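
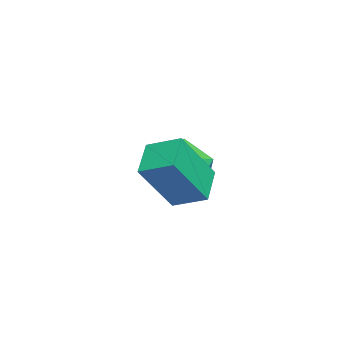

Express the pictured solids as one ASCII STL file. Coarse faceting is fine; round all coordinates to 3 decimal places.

solid 
facet normal -0.395 0.412 -0.821
outer loop
vertex 0.867 2.559 1.764
vertex 1.064 3.671 2.228
vertex 2.079 2.583 1.193
endloop
endfacet
facet normal -0.161 -0.911 -0.380
outer loop
vertex 2.896 1.729 2.892
vertex 0.867 2.559 1.764
vertex 2.079 2.583 1.193
endloop
endfacet
facet normal -0.395 0.413 -0.821
outer loop
vertex 2.079 2.583 1.193
vertex 1.064 3.671 2.228
vertex 2.276 3.694 1.657
endloop
endfacet
facet normal 0.904 0.018 -0.426
outer loop
vertex 2.276 3.694 1.657
vertex 2.896 1.729 2.892
vertex 2.079 2.583 1.193
endloop
endfacet
facet normal -0.904 -0.018 0.426
outer loop
vertex 0.867 2.559 1.764
vertex 1.881 2.817 3.927
vertex 1.064 3.671 2.228
endloop
endfacet
facet normal -0.162 -0.911 -0.380
outer loop
vertex 1.684 1.706 3.463
vertex 0.867 2.559 1.764
vertex 2.896 1.729 2.892
endloop
endfacet
facet normal -0.904 -0.018 0.426
outer loop
vertex 1.684 1.706 3.463
vertex 1.881 2.817 3.927
vertex 0.867 2.559 1.764
endloop
endfacet
facet normal 0.162 0.911 0.380
outer loop
vertex 1.064 3.671 2.228
vertex 1.881 2.817 3.927
vertex 2.276 3.694 1.657
endloop
endfacet
facet normal 0.904 0.018 -0.426
outer loop
vertex 3.093 2.841 3.356
vertex 2.896 1.729 2.892
vertex 2.276 3.694 1.657
endloop
endfacet
facet normal 0.161 0.911 0.380
outer loop
vertex 2.276 3.694 1.657
vertex 1.881 2.817 3.927
vertex 3.093 2.841 3.356
endloop
endfacet
facet normal 0.395 -0.413 0.821
outer loop
vertex 3.093 2.841 3.356
vertex 1.684 1.706 3.463
vertex 2.896 1.729 2.892
endloop
endfacet
facet normal 0.395 -0.413 0.821
outer loop
vertex 1.881 2.817 3.927
vertex 1.684 1.706 3.463
vertex 3.093 2.841 3.356
endloop
endfacet
facet normal -0.535 0.584 0.611
outer loop
vertex -0.974 3.232 1.834
vertex -1.998 2.592 1.549
vertex -1.292 2.238 2.506
endloop
endfacet
facet normal 0.138 0.524 0.840
outer loop
vertex -0.974 3.232 1.834
vertex -1.292 2.238 2.506
vertex -0.105 2.424 2.195
endloop
endfacet
facet normal 0.570 0.756 0.321
outer loop
vertex -0.974 3.232 1.834
vertex -0.105 2.424 2.195
vertex -0.078 2.892 1.046
endloop
endfacet
facet normal 0.163 0.960 -0.229
outer loop
vertex -0.974 3.232 1.834
vertex -0.078 2.892 1.046
vertex -1.248 2.996 0.647
endloop
endfacet
facet normal -0.519 0.853 -0.050
outer loop
vertex -0.974 3.232 1.834
vertex -1.248 2.996 0.647
vertex -1.998 2.592 1.549
endloop
endfacet
facet normal 0.274 -0.169 0.947
outer loop
vertex -0.105 2.424 2.195
vertex -1.292 2.238 2.506
vertex -0.592 1.284 2.133
endloop
endfacet
facet normal -0.815 -0.071 0.575
outer loop
vertex -1.292 2.238 2.506
vertex -1.998 2.592 1.549
vertex -1.762 1.388 1.734
endloop
endfacet
facet normal -0.790 0.364 -0.494
outer loop
vertex -1.998 2.592 1.549
vertex -1.248 2.996 0.647
vertex -1.735 1.856 0.585
endloop
endfacet
facet normal 0.315 0.537 -0.783
outer loop
vertex -1.248 2.996 0.647
vertex -0.078 2.892 1.046
vertex -0.548 2.042 0.274
endloop
endfacet
facet normal 0.972 0.207 0.107
outer loop
vertex -0.078 2.892 1.046
vertex -0.105 2.424 2.195
vertex 0.158 1.688 1.231
endloop
endfacet
facet normal -0.163 -0.960 0.229
outer loop
vertex -0.866 1.048 0.946
vertex -0.592 1.284 2.133
vertex -1.762 1.388 1.734
endloop
endfacet
facet normal -0.570 -0.756 -0.321
outer loop
vertex -0.866 1.048 0.946
vertex -1.762 1.388 1.734
vertex -1.735 1.856 0.585
endloop
endfacet
facet normal -0.138 -0.524 -0.840
outer loop
vertex -0.866 1.048 0.946
vertex -1.735 1.856 0.585
vertex -0.548 2.042 0.274
endloop
endfacet
facet normal 0.535 -0.584 -0.611
outer loop
vertex -0.866 1.048 0.946
vertex -0.548 2.042 0.274
vertex 0.158 1.688 1.231
endloop
endfacet
facet normal 0.519 -0.853 0.050
outer loop
vertex -0.866 1.048 0.946
vertex 0.158 1.688 1.231
vertex -0.592 1.284 2.133
endloop
endfacet
facet normal -0.315 -0.537 0.783
outer loop
vertex -1.762 1.388 1.734
vertex -0.592 1.284 2.133
vertex -1.292 2.238 2.506
endloop
endfacet
facet normal -0.972 -0.207 -0.107
outer loop
vertex -1.735 1.856 0.585
vertex -1.762 1.388 1.734
vertex -1.998 2.592 1.549
endloop
endfacet
facet normal -0.274 0.169 -0.947
outer loop
vertex -0.548 2.042 0.274
vertex -1.735 1.856 0.585
vertex -1.248 2.996 0.647
endloop
endfacet
facet normal 0.815 0.071 -0.575
outer loop
vertex 0.158 1.688 1.231
vertex -0.548 2.042 0.274
vertex -0.078 2.892 1.046
endloop
endfacet
facet normal 0.790 -0.364 0.494
outer loop
vertex -0.592 1.284 2.133
vertex 0.158 1.688 1.231
vertex -0.105 2.424 2.195
endloop
endfacet

endsolid


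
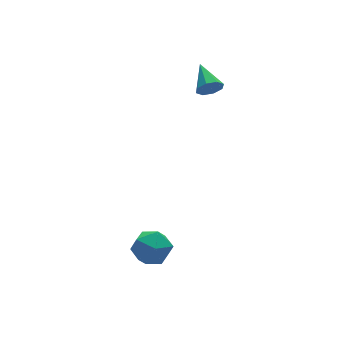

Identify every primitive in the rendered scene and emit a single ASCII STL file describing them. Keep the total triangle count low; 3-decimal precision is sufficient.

solid 
facet normal -0.976 0.143 0.165
outer loop
vertex -2.583 -1.618 -3.761
vertex -2.714 -2.73 -3.574
vertex -2.466 -2.035 -2.711
endloop
endfacet
facet normal -0.600 0.719 0.352
outer loop
vertex -2.583 -1.618 -3.761
vertex -2.466 -2.035 -2.711
vertex -1.744 -1.246 -3.092
endloop
endfacet
facet normal -0.241 0.945 -0.223
outer loop
vertex -2.583 -1.618 -3.761
vertex -1.744 -1.246 -3.092
vertex -1.544 -1.454 -4.19
endloop
endfacet
facet normal -0.396 0.508 -0.765
outer loop
vertex -2.583 -1.618 -3.761
vertex -1.544 -1.454 -4.19
vertex -2.144 -2.371 -4.488
endloop
endfacet
facet normal -0.851 0.012 -0.526
outer loop
vertex -2.583 -1.618 -3.761
vertex -2.144 -2.371 -4.488
vertex -2.714 -2.73 -3.574
endloop
endfacet
facet normal -0.123 0.520 0.845
outer loop
vertex -1.744 -1.246 -3.092
vertex -2.466 -2.035 -2.711
vertex -1.356 -2.129 -2.492
endloop
endfacet
facet normal -0.732 -0.412 0.542
outer loop
vertex -2.466 -2.035 -2.711
vertex -2.714 -2.73 -3.574
vertex -1.956 -3.046 -2.79
endloop
endfacet
facet normal -0.530 -0.624 -0.575
outer loop
vertex -2.714 -2.73 -3.574
vertex -2.144 -2.371 -4.488
vertex -1.756 -3.254 -3.888
endloop
endfacet
facet normal 0.205 0.179 -0.962
outer loop
vertex -2.144 -2.371 -4.488
vertex -1.544 -1.454 -4.19
vertex -1.034 -2.465 -4.269
endloop
endfacet
facet normal 0.457 0.886 -0.085
outer loop
vertex -1.544 -1.454 -4.19
vertex -1.744 -1.246 -3.092
vertex -0.786 -1.77 -3.406
endloop
endfacet
facet normal 0.396 -0.508 0.765
outer loop
vertex -0.917 -2.882 -3.219
vertex -1.356 -2.129 -2.492
vertex -1.956 -3.046 -2.79
endloop
endfacet
facet normal 0.241 -0.945 0.223
outer loop
vertex -0.917 -2.882 -3.219
vertex -1.956 -3.046 -2.79
vertex -1.756 -3.254 -3.888
endloop
endfacet
facet normal 0.600 -0.719 -0.352
outer loop
vertex -0.917 -2.882 -3.219
vertex -1.756 -3.254 -3.888
vertex -1.034 -2.465 -4.269
endloop
endfacet
facet normal 0.976 -0.143 -0.165
outer loop
vertex -0.917 -2.882 -3.219
vertex -1.034 -2.465 -4.269
vertex -0.786 -1.77 -3.406
endloop
endfacet
facet normal 0.851 -0.012 0.526
outer loop
vertex -0.917 -2.882 -3.219
vertex -0.786 -1.77 -3.406
vertex -1.356 -2.129 -2.492
endloop
endfacet
facet normal -0.205 -0.179 0.962
outer loop
vertex -1.956 -3.046 -2.79
vertex -1.356 -2.129 -2.492
vertex -2.466 -2.035 -2.711
endloop
endfacet
facet normal -0.457 -0.886 0.085
outer loop
vertex -1.756 -3.254 -3.888
vertex -1.956 -3.046 -2.79
vertex -2.714 -2.73 -3.574
endloop
endfacet
facet normal 0.123 -0.520 -0.845
outer loop
vertex -1.034 -2.465 -4.269
vertex -1.756 -3.254 -3.888
vertex -2.144 -2.371 -4.488
endloop
endfacet
facet normal 0.732 0.412 -0.542
outer loop
vertex -0.786 -1.77 -3.406
vertex -1.034 -2.465 -4.269
vertex -1.544 -1.454 -4.19
endloop
endfacet
facet normal 0.530 0.624 0.575
outer loop
vertex -1.356 -2.129 -2.492
vertex -0.786 -1.77 -3.406
vertex -1.744 -1.246 -3.092
endloop
endfacet
facet normal -0.173 -0.912 -0.372
outer loop
vertex 4.153 2.415 2.401
vertex 3.829 2.217 3.036
vertex 3.596 2.52 2.402
endloop
endfacet
facet normal 0.126 0.674 -0.728
outer loop
vertex 4.153 2.415 2.401
vertex 3.596 2.52 2.402
vertex 4.131 3.803 3.684
endloop
endfacet
facet normal -0.174 -0.912 -0.372
outer loop
vertex 3.596 2.52 2.402
vertex 3.829 2.217 3.036
vertex 3.176 2.448 2.775
endloop
endfacet
facet normal -0.539 0.697 -0.473
outer loop
vertex 3.596 2.52 2.402
vertex 3.176 2.448 2.775
vertex 4.131 3.803 3.684
endloop
endfacet
facet normal -0.174 -0.912 -0.372
outer loop
vertex 3.176 2.448 2.775
vertex 3.829 2.217 3.036
vertex 3.138 2.241 3.3
endloop
endfacet
facet normal -0.851 0.507 0.138
outer loop
vertex 3.176 2.448 2.775
vertex 3.138 2.241 3.3
vertex 4.131 3.803 3.684
endloop
endfacet
facet normal -0.174 -0.911 -0.373
outer loop
vertex 3.138 2.241 3.3
vertex 3.829 2.217 3.036
vertex 3.505 2.019 3.671
endloop
endfacet
facet normal -0.627 0.215 0.749
outer loop
vertex 3.138 2.241 3.3
vertex 3.505 2.019 3.671
vertex 4.131 3.803 3.684
endloop
endfacet
facet normal -0.173 -0.912 -0.373
outer loop
vertex 3.505 2.019 3.671
vertex 3.829 2.217 3.036
vertex 4.061 1.914 3.67
endloop
endfacet
facet normal 0.000 -0.007 1.000
outer loop
vertex 3.505 2.019 3.671
vertex 4.061 1.914 3.67
vertex 4.131 3.803 3.684
endloop
endfacet
facet normal -0.174 -0.912 -0.372
outer loop
vertex 4.061 1.914 3.67
vertex 3.829 2.217 3.036
vertex 4.481 1.986 3.297
endloop
endfacet
facet normal 0.667 -0.030 0.745
outer loop
vertex 4.061 1.914 3.67
vertex 4.481 1.986 3.297
vertex 4.131 3.803 3.684
endloop
endfacet
facet normal -0.174 -0.912 -0.371
outer loop
vertex 4.481 1.986 3.297
vertex 3.829 2.217 3.036
vertex 4.519 2.193 2.771
endloop
endfacet
facet normal 0.978 0.160 0.134
outer loop
vertex 4.481 1.986 3.297
vertex 4.519 2.193 2.771
vertex 4.131 3.803 3.684
endloop
endfacet
facet normal -0.175 -0.911 -0.373
outer loop
vertex 4.519 2.193 2.771
vertex 3.829 2.217 3.036
vertex 4.153 2.415 2.401
endloop
endfacet
facet normal 0.755 0.452 -0.476
outer loop
vertex 4.519 2.193 2.771
vertex 4.153 2.415 2.401
vertex 4.131 3.803 3.684
endloop
endfacet

endsolid


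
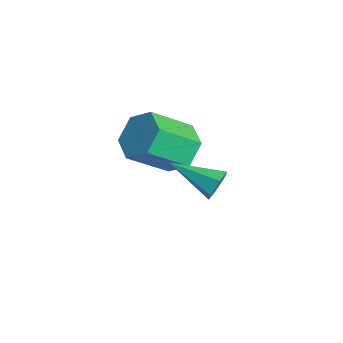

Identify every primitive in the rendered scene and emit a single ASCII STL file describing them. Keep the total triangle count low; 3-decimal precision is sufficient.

solid 
facet normal 0.640 0.694 -0.328
outer loop
vertex 0.525 0.299 -1.526
vertex 0.233 0.355 -1.977
vertex 0.124 0.66 -1.545
endloop
endfacet
facet normal 0.004 0.056 0.998
outer loop
vertex 0.525 0.299 -1.526
vertex 0.124 0.66 -1.545
vertex -0.773 -0.735 -1.463
endloop
endfacet
facet normal 0.640 0.694 -0.328
outer loop
vertex 0.124 0.66 -1.545
vertex 0.233 0.355 -1.977
vertex -0.168 0.716 -1.996
endloop
endfacet
facet normal -0.706 0.484 0.517
outer loop
vertex 0.124 0.66 -1.545
vertex -0.168 0.716 -1.996
vertex -0.773 -0.735 -1.463
endloop
endfacet
facet normal 0.641 0.695 -0.327
outer loop
vertex -0.168 0.716 -1.996
vertex 0.233 0.355 -1.977
vertex -0.059 0.412 -2.428
endloop
endfacet
facet normal -0.893 0.230 -0.387
outer loop
vertex -0.168 0.716 -1.996
vertex -0.059 0.412 -2.428
vertex -0.773 -0.735 -1.463
endloop
endfacet
facet normal 0.642 0.694 -0.328
outer loop
vertex -0.059 0.412 -2.428
vertex 0.233 0.355 -1.977
vertex 0.342 0.05 -2.409
endloop
endfacet
facet normal -0.370 -0.452 -0.811
outer loop
vertex -0.059 0.412 -2.428
vertex 0.342 0.05 -2.409
vertex -0.773 -0.735 -1.463
endloop
endfacet
facet normal 0.640 0.694 -0.329
outer loop
vertex 0.342 0.05 -2.409
vertex 0.233 0.355 -1.977
vertex 0.634 -0.006 -1.959
endloop
endfacet
facet normal 0.340 -0.881 -0.330
outer loop
vertex 0.342 0.05 -2.409
vertex 0.634 -0.006 -1.959
vertex -0.773 -0.735 -1.463
endloop
endfacet
facet normal 0.640 0.695 -0.328
outer loop
vertex 0.634 -0.006 -1.959
vertex 0.233 0.355 -1.977
vertex 0.525 0.299 -1.526
endloop
endfacet
facet normal 0.527 -0.627 0.574
outer loop
vertex 0.634 -0.006 -1.959
vertex 0.525 0.299 -1.526
vertex -0.773 -0.735 -1.463
endloop
endfacet
facet normal -0.060 0.786 -0.615
outer loop
vertex -2.746 0.943 -2.576
vertex -3.29 0.484 -3.11
vertex -3.626 0.976 -2.448
endloop
endfacet
facet normal 0.136 0.617 0.775
outer loop
vertex -2.746 0.943 -2.576
vertex -3.626 0.976 -2.448
vertex -2.645 -0.385 -1.537
endloop
endfacet
facet normal 0.136 0.617 0.775
outer loop
vertex -2.645 -0.385 -1.537
vertex -3.626 0.976 -2.448
vertex -3.525 -0.352 -1.409
endloop
endfacet
facet normal 0.060 -0.786 0.615
outer loop
vertex -2.645 -0.385 -1.537
vertex -3.525 -0.352 -1.409
vertex -3.19 -0.844 -2.07
endloop
endfacet
facet normal -0.059 0.787 -0.615
outer loop
vertex -3.626 0.976 -2.448
vertex -3.29 0.484 -3.11
vertex -4.17 0.518 -2.982
endloop
endfacet
facet normal -0.789 0.340 0.512
outer loop
vertex -3.626 0.976 -2.448
vertex -4.17 0.518 -2.982
vertex -3.525 -0.352 -1.409
endloop
endfacet
facet normal -0.788 0.341 0.512
outer loop
vertex -3.525 -0.352 -1.409
vertex -4.17 0.518 -2.982
vertex -4.07 -0.811 -1.942
endloop
endfacet
facet normal 0.060 -0.786 0.615
outer loop
vertex -3.525 -0.352 -1.409
vertex -4.07 -0.811 -1.942
vertex -3.19 -0.844 -2.07
endloop
endfacet
facet normal -0.059 0.786 -0.616
outer loop
vertex -4.17 0.518 -2.982
vertex -3.29 0.484 -3.11
vertex -3.835 0.025 -3.643
endloop
endfacet
facet normal -0.925 -0.275 -0.263
outer loop
vertex -4.17 0.518 -2.982
vertex -3.835 0.025 -3.643
vertex -4.07 -0.811 -1.942
endloop
endfacet
facet normal -0.924 -0.276 -0.264
outer loop
vertex -4.07 -0.811 -1.942
vertex -3.835 0.025 -3.643
vertex -3.734 -1.303 -2.604
endloop
endfacet
facet normal 0.060 -0.786 0.615
outer loop
vertex -4.07 -0.811 -1.942
vertex -3.734 -1.303 -2.604
vertex -3.19 -0.844 -2.07
endloop
endfacet
facet normal -0.060 0.786 -0.615
outer loop
vertex -3.835 0.025 -3.643
vertex -3.29 0.484 -3.11
vertex -2.955 -0.008 -3.771
endloop
endfacet
facet normal -0.136 -0.617 -0.775
outer loop
vertex -3.835 0.025 -3.643
vertex -2.955 -0.008 -3.771
vertex -3.734 -1.303 -2.604
endloop
endfacet
facet normal -0.136 -0.617 -0.775
outer loop
vertex -3.734 -1.303 -2.604
vertex -2.955 -0.008 -3.771
vertex -2.854 -1.336 -2.732
endloop
endfacet
facet normal 0.060 -0.786 0.615
outer loop
vertex -3.734 -1.303 -2.604
vertex -2.854 -1.336 -2.732
vertex -3.19 -0.844 -2.07
endloop
endfacet
facet normal -0.060 0.786 -0.615
outer loop
vertex -2.955 -0.008 -3.771
vertex -3.29 0.484 -3.11
vertex -2.41 0.451 -3.238
endloop
endfacet
facet normal 0.788 -0.341 -0.512
outer loop
vertex -2.955 -0.008 -3.771
vertex -2.41 0.451 -3.238
vertex -2.854 -1.336 -2.732
endloop
endfacet
facet normal 0.789 -0.341 -0.511
outer loop
vertex -2.854 -1.336 -2.732
vertex -2.41 0.451 -3.238
vertex -2.31 -0.878 -2.198
endloop
endfacet
facet normal 0.059 -0.787 0.615
outer loop
vertex -2.854 -1.336 -2.732
vertex -2.31 -0.878 -2.198
vertex -3.19 -0.844 -2.07
endloop
endfacet
facet normal -0.060 0.786 -0.615
outer loop
vertex -2.41 0.451 -3.238
vertex -3.29 0.484 -3.11
vertex -2.746 0.943 -2.576
endloop
endfacet
facet normal 0.924 0.276 0.264
outer loop
vertex -2.41 0.451 -3.238
vertex -2.746 0.943 -2.576
vertex -2.31 -0.878 -2.198
endloop
endfacet
facet normal 0.925 0.276 0.263
outer loop
vertex -2.31 -0.878 -2.198
vertex -2.746 0.943 -2.576
vertex -2.645 -0.385 -1.537
endloop
endfacet
facet normal 0.059 -0.786 0.616
outer loop
vertex -2.31 -0.878 -2.198
vertex -2.645 -0.385 -1.537
vertex -3.19 -0.844 -2.07
endloop
endfacet

endsolid


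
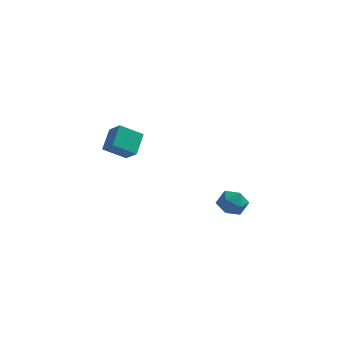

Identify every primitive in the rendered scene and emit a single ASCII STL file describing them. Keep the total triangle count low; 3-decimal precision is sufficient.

solid 
facet normal -0.745 -0.401 0.533
outer loop
vertex -2.095 2.494 2.767
vertex -2.682 2.901 2.253
vertex -2.11 1.569 2.05
endloop
endfacet
facet normal 0.667 -0.463 0.584
outer loop
vertex -1.238 2.039 1.427
vertex -2.095 2.494 2.767
vertex -2.11 1.569 2.05
endloop
endfacet
facet normal -0.745 -0.401 0.533
outer loop
vertex -2.11 1.569 2.05
vertex -2.682 2.901 2.253
vertex -2.697 1.977 1.536
endloop
endfacet
facet normal -0.012 -0.790 -0.613
outer loop
vertex -2.697 1.977 1.536
vertex -1.238 2.039 1.427
vertex -2.11 1.569 2.05
endloop
endfacet
facet normal 0.012 0.790 0.613
outer loop
vertex -2.095 2.494 2.767
vertex -1.81 3.371 1.63
vertex -2.682 2.901 2.253
endloop
endfacet
facet normal 0.666 -0.464 0.584
outer loop
vertex -1.223 2.963 2.144
vertex -2.095 2.494 2.767
vertex -1.238 2.039 1.427
endloop
endfacet
facet normal 0.013 0.790 0.613
outer loop
vertex -1.223 2.963 2.144
vertex -1.81 3.371 1.63
vertex -2.095 2.494 2.767
endloop
endfacet
facet normal -0.667 0.464 -0.584
outer loop
vertex -2.682 2.901 2.253
vertex -1.81 3.371 1.63
vertex -2.697 1.977 1.536
endloop
endfacet
facet normal -0.012 -0.791 -0.612
outer loop
vertex -1.825 2.446 0.913
vertex -1.238 2.039 1.427
vertex -2.697 1.977 1.536
endloop
endfacet
facet normal -0.666 0.463 -0.584
outer loop
vertex -2.697 1.977 1.536
vertex -1.81 3.371 1.63
vertex -1.825 2.446 0.913
endloop
endfacet
facet normal 0.745 0.401 -0.533
outer loop
vertex -1.825 2.446 0.913
vertex -1.223 2.963 2.144
vertex -1.238 2.039 1.427
endloop
endfacet
facet normal 0.745 0.401 -0.533
outer loop
vertex -1.81 3.371 1.63
vertex -1.223 2.963 2.144
vertex -1.825 2.446 0.913
endloop
endfacet
facet normal -0.920 0.258 0.297
outer loop
vertex 2.965 0.082 0.445
vertex 2.804 -0.588 0.528
vertex 3.075 -0.229 1.056
endloop
endfacet
facet normal -0.445 0.763 0.469
outer loop
vertex 2.965 0.082 0.445
vertex 3.075 -0.229 1.056
vertex 3.55 0.207 0.797
endloop
endfacet
facet normal -0.130 0.983 -0.133
outer loop
vertex 2.965 0.082 0.445
vertex 3.55 0.207 0.797
vertex 3.571 0.117 0.11
endloop
endfacet
facet normal -0.409 0.614 -0.675
outer loop
vertex 2.965 0.082 0.445
vertex 3.571 0.117 0.11
vertex 3.11 -0.374 -0.057
endloop
endfacet
facet normal -0.897 0.165 -0.409
outer loop
vertex 2.965 0.082 0.445
vertex 3.11 -0.374 -0.057
vertex 2.804 -0.588 0.528
endloop
endfacet
facet normal 0.055 0.465 0.883
outer loop
vertex 3.55 0.207 0.797
vertex 3.075 -0.229 1.056
vertex 3.75 -0.386 1.097
endloop
endfacet
facet normal -0.713 -0.353 0.606
outer loop
vertex 3.075 -0.229 1.056
vertex 2.804 -0.588 0.528
vertex 3.289 -0.877 0.93
endloop
endfacet
facet normal -0.678 -0.501 -0.538
outer loop
vertex 2.804 -0.588 0.528
vertex 3.11 -0.374 -0.057
vertex 3.31 -0.967 0.243
endloop
endfacet
facet normal 0.111 0.225 -0.968
outer loop
vertex 3.11 -0.374 -0.057
vertex 3.571 0.117 0.11
vertex 3.785 -0.531 -0.016
endloop
endfacet
facet normal 0.564 0.821 -0.090
outer loop
vertex 3.571 0.117 0.11
vertex 3.55 0.207 0.797
vertex 4.056 -0.172 0.512
endloop
endfacet
facet normal 0.409 -0.614 0.675
outer loop
vertex 3.895 -0.842 0.595
vertex 3.75 -0.386 1.097
vertex 3.289 -0.877 0.93
endloop
endfacet
facet normal 0.130 -0.983 0.133
outer loop
vertex 3.895 -0.842 0.595
vertex 3.289 -0.877 0.93
vertex 3.31 -0.967 0.243
endloop
endfacet
facet normal 0.445 -0.763 -0.469
outer loop
vertex 3.895 -0.842 0.595
vertex 3.31 -0.967 0.243
vertex 3.785 -0.531 -0.016
endloop
endfacet
facet normal 0.920 -0.258 -0.297
outer loop
vertex 3.895 -0.842 0.595
vertex 3.785 -0.531 -0.016
vertex 4.056 -0.172 0.512
endloop
endfacet
facet normal 0.897 -0.165 0.409
outer loop
vertex 3.895 -0.842 0.595
vertex 4.056 -0.172 0.512
vertex 3.75 -0.386 1.097
endloop
endfacet
facet normal -0.111 -0.225 0.968
outer loop
vertex 3.289 -0.877 0.93
vertex 3.75 -0.386 1.097
vertex 3.075 -0.229 1.056
endloop
endfacet
facet normal -0.564 -0.821 0.090
outer loop
vertex 3.31 -0.967 0.243
vertex 3.289 -0.877 0.93
vertex 2.804 -0.588 0.528
endloop
endfacet
facet normal -0.055 -0.465 -0.883
outer loop
vertex 3.785 -0.531 -0.016
vertex 3.31 -0.967 0.243
vertex 3.11 -0.374 -0.057
endloop
endfacet
facet normal 0.713 0.353 -0.606
outer loop
vertex 4.056 -0.172 0.512
vertex 3.785 -0.531 -0.016
vertex 3.571 0.117 0.11
endloop
endfacet
facet normal 0.678 0.501 0.538
outer loop
vertex 3.75 -0.386 1.097
vertex 4.056 -0.172 0.512
vertex 3.55 0.207 0.797
endloop
endfacet

endsolid


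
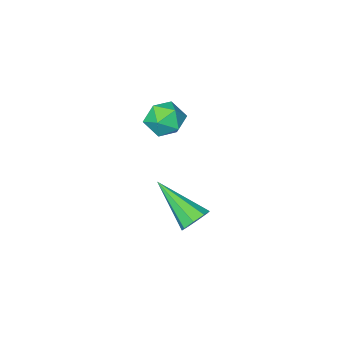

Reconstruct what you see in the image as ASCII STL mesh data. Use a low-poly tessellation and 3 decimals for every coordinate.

solid 
facet normal -0.496 0.799 0.339
outer loop
vertex -1.184 1.906 2.455
vertex -1.807 1.472 2.567
vertex -1.291 1.554 3.129
endloop
endfacet
facet normal 0.203 0.854 0.478
outer loop
vertex -1.184 1.906 2.455
vertex -1.291 1.554 3.129
vertex -0.593 1.567 2.809
endloop
endfacet
facet normal 0.555 0.820 -0.141
outer loop
vertex -1.184 1.906 2.455
vertex -0.593 1.567 2.809
vertex -0.678 1.494 2.05
endloop
endfacet
facet normal 0.074 0.744 -0.664
outer loop
vertex -1.184 1.906 2.455
vertex -0.678 1.494 2.05
vertex -1.429 1.435 1.9
endloop
endfacet
facet normal -0.575 0.731 -0.367
outer loop
vertex -1.184 1.906 2.455
vertex -1.429 1.435 1.9
vertex -1.807 1.472 2.567
endloop
endfacet
facet normal 0.394 0.291 0.872
outer loop
vertex -0.593 1.567 2.809
vertex -1.291 1.554 3.129
vertex -0.851 0.925 3.14
endloop
endfacet
facet normal -0.736 0.202 0.646
outer loop
vertex -1.291 1.554 3.129
vertex -1.807 1.472 2.567
vertex -1.602 0.866 2.99
endloop
endfacet
facet normal -0.864 0.092 -0.495
outer loop
vertex -1.807 1.472 2.567
vertex -1.429 1.435 1.9
vertex -1.687 0.793 2.231
endloop
endfacet
facet normal 0.186 0.113 -0.976
outer loop
vertex -1.429 1.435 1.9
vertex -0.678 1.494 2.05
vertex -0.989 0.806 1.911
endloop
endfacet
facet normal 0.963 0.235 -0.130
outer loop
vertex -0.678 1.494 2.05
vertex -0.593 1.567 2.809
vertex -0.473 0.888 2.473
endloop
endfacet
facet normal -0.074 -0.744 0.664
outer loop
vertex -1.096 0.454 2.585
vertex -0.851 0.925 3.14
vertex -1.602 0.866 2.99
endloop
endfacet
facet normal -0.555 -0.820 0.141
outer loop
vertex -1.096 0.454 2.585
vertex -1.602 0.866 2.99
vertex -1.687 0.793 2.231
endloop
endfacet
facet normal -0.203 -0.854 -0.478
outer loop
vertex -1.096 0.454 2.585
vertex -1.687 0.793 2.231
vertex -0.989 0.806 1.911
endloop
endfacet
facet normal 0.496 -0.799 -0.339
outer loop
vertex -1.096 0.454 2.585
vertex -0.989 0.806 1.911
vertex -0.473 0.888 2.473
endloop
endfacet
facet normal 0.575 -0.731 0.367
outer loop
vertex -1.096 0.454 2.585
vertex -0.473 0.888 2.473
vertex -0.851 0.925 3.14
endloop
endfacet
facet normal -0.186 -0.113 0.976
outer loop
vertex -1.602 0.866 2.99
vertex -0.851 0.925 3.14
vertex -1.291 1.554 3.129
endloop
endfacet
facet normal -0.963 -0.235 0.130
outer loop
vertex -1.687 0.793 2.231
vertex -1.602 0.866 2.99
vertex -1.807 1.472 2.567
endloop
endfacet
facet normal -0.394 -0.291 -0.872
outer loop
vertex -0.989 0.806 1.911
vertex -1.687 0.793 2.231
vertex -1.429 1.435 1.9
endloop
endfacet
facet normal 0.736 -0.202 -0.646
outer loop
vertex -0.473 0.888 2.473
vertex -0.989 0.806 1.911
vertex -0.678 1.494 2.05
endloop
endfacet
facet normal 0.864 -0.092 0.495
outer loop
vertex -0.851 0.925 3.14
vertex -0.473 0.888 2.473
vertex -0.593 1.567 2.809
endloop
endfacet
facet normal -0.223 0.802 -0.555
outer loop
vertex -0.913 2.503 -2.189
vertex -1.394 2.606 -1.847
vertex -0.819 2.776 -1.832
endloop
endfacet
facet normal 0.978 -0.155 -0.139
outer loop
vertex -0.913 2.503 -2.189
vertex -0.819 2.776 -1.832
vertex -0.946 0.994 -0.733
endloop
endfacet
facet normal -0.223 0.802 -0.554
outer loop
vertex -0.819 2.776 -1.832
vertex -1.394 2.606 -1.847
vertex -1.063 2.949 -1.483
endloop
endfacet
facet normal 0.847 0.234 0.477
outer loop
vertex -0.819 2.776 -1.832
vertex -1.063 2.949 -1.483
vertex -0.946 0.994 -0.733
endloop
endfacet
facet normal -0.224 0.803 -0.553
outer loop
vertex -1.063 2.949 -1.483
vertex -1.394 2.606 -1.847
vertex -1.5 2.921 -1.347
endloop
endfacet
facet normal 0.256 0.360 0.897
outer loop
vertex -1.063 2.949 -1.483
vertex -1.5 2.921 -1.347
vertex -0.946 0.994 -0.733
endloop
endfacet
facet normal -0.222 0.803 -0.553
outer loop
vertex -1.5 2.921 -1.347
vertex -1.394 2.606 -1.847
vertex -1.876 2.709 -1.504
endloop
endfacet
facet normal -0.452 0.150 0.879
outer loop
vertex -1.5 2.921 -1.347
vertex -1.876 2.709 -1.504
vertex -0.946 0.994 -0.733
endloop
endfacet
facet normal -0.223 0.802 -0.554
outer loop
vertex -1.876 2.709 -1.504
vertex -1.394 2.606 -1.847
vertex -1.97 2.436 -1.861
endloop
endfacet
facet normal -0.859 -0.271 0.434
outer loop
vertex -1.876 2.709 -1.504
vertex -1.97 2.436 -1.861
vertex -0.946 0.994 -0.733
endloop
endfacet
facet normal -0.223 0.802 -0.554
outer loop
vertex -1.97 2.436 -1.861
vertex -1.394 2.606 -1.847
vertex -1.726 2.263 -2.21
endloop
endfacet
facet normal -0.729 -0.660 -0.182
outer loop
vertex -1.97 2.436 -1.861
vertex -1.726 2.263 -2.21
vertex -0.946 0.994 -0.733
endloop
endfacet
facet normal -0.223 0.802 -0.554
outer loop
vertex -1.726 2.263 -2.21
vertex -1.394 2.606 -1.847
vertex -1.288 2.291 -2.346
endloop
endfacet
facet normal -0.137 -0.786 -0.603
outer loop
vertex -1.726 2.263 -2.21
vertex -1.288 2.291 -2.346
vertex -0.946 0.994 -0.733
endloop
endfacet
facet normal -0.222 0.803 -0.554
outer loop
vertex -1.288 2.291 -2.346
vertex -1.394 2.606 -1.847
vertex -0.913 2.503 -2.189
endloop
endfacet
facet normal 0.571 -0.577 -0.585
outer loop
vertex -1.288 2.291 -2.346
vertex -0.913 2.503 -2.189
vertex -0.946 0.994 -0.733
endloop
endfacet

endsolid


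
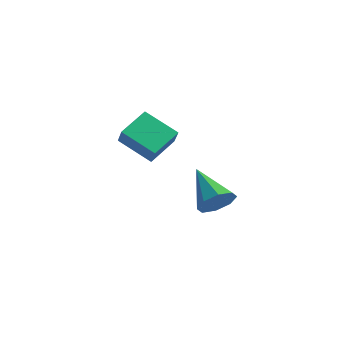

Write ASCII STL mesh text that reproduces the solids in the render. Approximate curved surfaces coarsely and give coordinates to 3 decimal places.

solid 
facet normal 0.707 -0.557 -0.435
outer loop
vertex 3.79 -1.417 3.562
vertex 3.231 -1.62 2.913
vertex 3.819 -0.98 3.05
endloop
endfacet
facet normal 0.389 0.690 0.611
outer loop
vertex 3.79 -1.417 3.562
vertex 3.819 -0.98 3.05
vertex 1.809 -0.5 3.787
endloop
endfacet
facet normal 0.708 -0.557 -0.435
outer loop
vertex 3.819 -0.98 3.05
vertex 3.231 -1.62 2.913
vertex 3.504 -0.918 2.458
endloop
endfacet
facet normal 0.226 0.974 -0.018
outer loop
vertex 3.819 -0.98 3.05
vertex 3.504 -0.918 2.458
vertex 1.809 -0.5 3.787
endloop
endfacet
facet normal 0.708 -0.557 -0.435
outer loop
vertex 3.504 -0.918 2.458
vertex 3.231 -1.62 2.913
vertex 3.029 -1.268 2.133
endloop
endfacet
facet normal -0.225 0.809 -0.542
outer loop
vertex 3.504 -0.918 2.458
vertex 3.029 -1.268 2.133
vertex 1.809 -0.5 3.787
endloop
endfacet
facet normal 0.707 -0.558 -0.435
outer loop
vertex 3.029 -1.268 2.133
vertex 3.231 -1.62 2.913
vertex 2.672 -1.823 2.264
endloop
endfacet
facet normal -0.698 0.295 -0.652
outer loop
vertex 3.029 -1.268 2.133
vertex 2.672 -1.823 2.264
vertex 1.809 -0.5 3.787
endloop
endfacet
facet normal 0.707 -0.557 -0.435
outer loop
vertex 2.672 -1.823 2.264
vertex 3.231 -1.62 2.913
vertex 2.643 -2.26 2.776
endloop
endfacet
facet normal -0.919 -0.272 -0.284
outer loop
vertex 2.672 -1.823 2.264
vertex 2.643 -2.26 2.776
vertex 1.809 -0.5 3.787
endloop
endfacet
facet normal 0.708 -0.557 -0.435
outer loop
vertex 2.643 -2.26 2.776
vertex 3.231 -1.62 2.913
vertex 2.958 -2.322 3.368
endloop
endfacet
facet normal -0.756 -0.556 0.344
outer loop
vertex 2.643 -2.26 2.776
vertex 2.958 -2.322 3.368
vertex 1.809 -0.5 3.787
endloop
endfacet
facet normal 0.708 -0.557 -0.435
outer loop
vertex 2.958 -2.322 3.368
vertex 3.231 -1.62 2.913
vertex 3.433 -1.973 3.694
endloop
endfacet
facet normal -0.307 -0.393 0.867
outer loop
vertex 2.958 -2.322 3.368
vertex 3.433 -1.973 3.694
vertex 1.809 -0.5 3.787
endloop
endfacet
facet normal 0.707 -0.557 -0.435
outer loop
vertex 3.433 -1.973 3.694
vertex 3.231 -1.62 2.913
vertex 3.79 -1.417 3.562
endloop
endfacet
facet normal 0.168 0.124 0.978
outer loop
vertex 3.433 -1.973 3.694
vertex 3.79 -1.417 3.562
vertex 1.809 -0.5 3.787
endloop
endfacet
facet normal -0.356 0.382 -0.853
outer loop
vertex -3.162 2.291 2.358
vertex -2.77 3.79 2.866
vertex -1.491 2.118 1.582
endloop
endfacet
facet normal -0.240 -0.920 -0.311
outer loop
vertex -1.11 1.71 2.494
vertex -3.162 2.291 2.358
vertex -1.491 2.118 1.582
endloop
endfacet
facet normal -0.357 0.382 -0.853
outer loop
vertex -1.491 2.118 1.582
vertex -2.77 3.79 2.866
vertex -1.1 3.617 2.089
endloop
endfacet
facet normal 0.903 -0.094 -0.419
outer loop
vertex -1.1 3.617 2.089
vertex -1.11 1.71 2.494
vertex -1.491 2.118 1.582
endloop
endfacet
facet normal -0.903 0.094 0.419
outer loop
vertex -3.162 2.291 2.358
vertex -2.389 3.382 3.778
vertex -2.77 3.79 2.866
endloop
endfacet
facet normal -0.240 -0.920 -0.311
outer loop
vertex -2.78 1.883 3.271
vertex -3.162 2.291 2.358
vertex -1.11 1.71 2.494
endloop
endfacet
facet normal -0.903 0.094 0.420
outer loop
vertex -2.78 1.883 3.271
vertex -2.389 3.382 3.778
vertex -3.162 2.291 2.358
endloop
endfacet
facet normal 0.240 0.920 0.311
outer loop
vertex -2.77 3.79 2.866
vertex -2.389 3.382 3.778
vertex -1.1 3.617 2.089
endloop
endfacet
facet normal 0.903 -0.094 -0.420
outer loop
vertex -0.718 3.209 3.002
vertex -1.11 1.71 2.494
vertex -1.1 3.617 2.089
endloop
endfacet
facet normal 0.240 0.920 0.311
outer loop
vertex -1.1 3.617 2.089
vertex -2.389 3.382 3.778
vertex -0.718 3.209 3.002
endloop
endfacet
facet normal 0.357 -0.382 0.852
outer loop
vertex -0.718 3.209 3.002
vertex -2.78 1.883 3.271
vertex -1.11 1.71 2.494
endloop
endfacet
facet normal 0.357 -0.381 0.853
outer loop
vertex -2.389 3.382 3.778
vertex -2.78 1.883 3.271
vertex -0.718 3.209 3.002
endloop
endfacet

endsolid


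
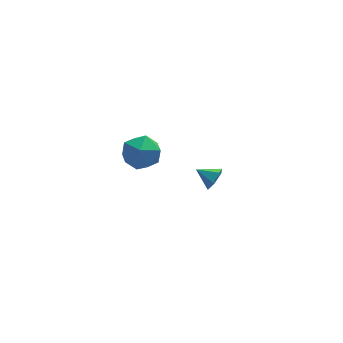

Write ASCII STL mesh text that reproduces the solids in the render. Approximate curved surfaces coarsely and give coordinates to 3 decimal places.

solid 
facet normal 0.786 -0.396 -0.474
outer loop
vertex 2.744 2.246 -2.021
vertex 2.329 1.824 -2.356
vertex 2.478 2.433 -2.618
endloop
endfacet
facet normal 0.029 0.957 0.287
outer loop
vertex 2.744 2.246 -2.021
vertex 2.478 2.433 -2.618
vertex 1.511 2.236 -1.864
endloop
endfacet
facet normal 0.787 -0.396 -0.473
outer loop
vertex 2.478 2.433 -2.618
vertex 2.329 1.824 -2.356
vertex 2.064 2.012 -2.954
endloop
endfacet
facet normal -0.473 0.785 -0.401
outer loop
vertex 2.478 2.433 -2.618
vertex 2.064 2.012 -2.954
vertex 1.511 2.236 -1.864
endloop
endfacet
facet normal 0.787 -0.397 -0.473
outer loop
vertex 2.064 2.012 -2.954
vertex 2.329 1.824 -2.356
vertex 1.914 1.402 -2.692
endloop
endfacet
facet normal -0.890 0.023 -0.456
outer loop
vertex 2.064 2.012 -2.954
vertex 1.914 1.402 -2.692
vertex 1.511 2.236 -1.864
endloop
endfacet
facet normal 0.786 -0.396 -0.474
outer loop
vertex 1.914 1.402 -2.692
vertex 2.329 1.824 -2.356
vertex 2.18 1.214 -2.094
endloop
endfacet
facet normal -0.804 -0.567 0.179
outer loop
vertex 1.914 1.402 -2.692
vertex 2.18 1.214 -2.094
vertex 1.511 2.236 -1.864
endloop
endfacet
facet normal 0.787 -0.396 -0.474
outer loop
vertex 2.18 1.214 -2.094
vertex 2.329 1.824 -2.356
vertex 2.594 1.636 -1.759
endloop
endfacet
facet normal -0.302 -0.393 0.868
outer loop
vertex 2.18 1.214 -2.094
vertex 2.594 1.636 -1.759
vertex 1.511 2.236 -1.864
endloop
endfacet
facet normal 0.786 -0.397 -0.474
outer loop
vertex 2.594 1.636 -1.759
vertex 2.329 1.824 -2.356
vertex 2.744 2.246 -2.021
endloop
endfacet
facet normal 0.115 0.368 0.923
outer loop
vertex 2.594 1.636 -1.759
vertex 2.744 2.246 -2.021
vertex 1.511 2.236 -1.864
endloop
endfacet
facet normal -0.255 0.634 0.730
outer loop
vertex -1.839 -1.008 3.91
vertex -2.422 -1.72 4.325
vertex -1.453 -1.641 4.595
endloop
endfacet
facet normal 0.402 0.774 0.489
outer loop
vertex -1.839 -1.008 3.91
vertex -1.453 -1.641 4.595
vertex -0.919 -1.399 3.773
endloop
endfacet
facet normal 0.356 0.911 -0.210
outer loop
vertex -1.839 -1.008 3.91
vertex -0.919 -1.399 3.773
vertex -1.558 -1.329 2.995
endloop
endfacet
facet normal -0.329 0.855 -0.401
outer loop
vertex -1.839 -1.008 3.91
vertex -1.558 -1.329 2.995
vertex -2.487 -1.527 3.336
endloop
endfacet
facet normal -0.707 0.684 0.180
outer loop
vertex -1.839 -1.008 3.91
vertex -2.487 -1.527 3.336
vertex -2.422 -1.72 4.325
endloop
endfacet
facet normal 0.798 0.187 0.573
outer loop
vertex -0.919 -1.399 3.773
vertex -1.453 -1.641 4.595
vertex -0.933 -2.353 4.104
endloop
endfacet
facet normal -0.265 -0.040 0.963
outer loop
vertex -1.453 -1.641 4.595
vertex -2.422 -1.72 4.325
vertex -1.862 -2.551 4.445
endloop
endfacet
facet normal -0.997 0.040 0.073
outer loop
vertex -2.422 -1.72 4.325
vertex -2.487 -1.527 3.336
vertex -2.501 -2.481 3.667
endloop
endfacet
facet normal -0.386 0.316 -0.867
outer loop
vertex -2.487 -1.527 3.336
vertex -1.558 -1.329 2.995
vertex -1.967 -2.239 2.845
endloop
endfacet
facet normal 0.723 0.407 -0.558
outer loop
vertex -1.558 -1.329 2.995
vertex -0.919 -1.399 3.773
vertex -0.998 -2.16 3.115
endloop
endfacet
facet normal 0.329 -0.855 0.401
outer loop
vertex -1.581 -2.872 3.53
vertex -0.933 -2.353 4.104
vertex -1.862 -2.551 4.445
endloop
endfacet
facet normal -0.356 -0.911 0.210
outer loop
vertex -1.581 -2.872 3.53
vertex -1.862 -2.551 4.445
vertex -2.501 -2.481 3.667
endloop
endfacet
facet normal -0.402 -0.774 -0.489
outer loop
vertex -1.581 -2.872 3.53
vertex -2.501 -2.481 3.667
vertex -1.967 -2.239 2.845
endloop
endfacet
facet normal 0.255 -0.634 -0.730
outer loop
vertex -1.581 -2.872 3.53
vertex -1.967 -2.239 2.845
vertex -0.998 -2.16 3.115
endloop
endfacet
facet normal 0.707 -0.684 -0.180
outer loop
vertex -1.581 -2.872 3.53
vertex -0.998 -2.16 3.115
vertex -0.933 -2.353 4.104
endloop
endfacet
facet normal 0.386 -0.316 0.867
outer loop
vertex -1.862 -2.551 4.445
vertex -0.933 -2.353 4.104
vertex -1.453 -1.641 4.595
endloop
endfacet
facet normal -0.723 -0.407 0.558
outer loop
vertex -2.501 -2.481 3.667
vertex -1.862 -2.551 4.445
vertex -2.422 -1.72 4.325
endloop
endfacet
facet normal -0.798 -0.187 -0.573
outer loop
vertex -1.967 -2.239 2.845
vertex -2.501 -2.481 3.667
vertex -2.487 -1.527 3.336
endloop
endfacet
facet normal 0.265 0.040 -0.963
outer loop
vertex -0.998 -2.16 3.115
vertex -1.967 -2.239 2.845
vertex -1.558 -1.329 2.995
endloop
endfacet
facet normal 0.997 -0.040 -0.073
outer loop
vertex -0.933 -2.353 4.104
vertex -0.998 -2.16 3.115
vertex -0.919 -1.399 3.773
endloop
endfacet

endsolid


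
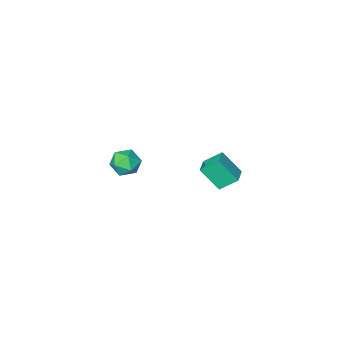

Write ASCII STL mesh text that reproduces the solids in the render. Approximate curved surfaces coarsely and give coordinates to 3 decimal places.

solid 
facet normal -0.402 0.502 -0.766
outer loop
vertex -4.281 1.445 -1.527
vertex -3.544 2.237 -1.395
vertex -3.479 0.835 -2.347
endloop
endfacet
facet normal -0.676 -0.727 -0.121
outer loop
vertex -2.796 -0.017 -1.045
vertex -4.281 1.445 -1.527
vertex -3.479 0.835 -2.347
endloop
endfacet
facet normal -0.403 0.501 -0.766
outer loop
vertex -3.479 0.835 -2.347
vertex -3.544 2.237 -1.395
vertex -2.742 1.627 -2.216
endloop
endfacet
facet normal 0.617 -0.470 -0.631
outer loop
vertex -2.742 1.627 -2.216
vertex -2.796 -0.017 -1.045
vertex -3.479 0.835 -2.347
endloop
endfacet
facet normal -0.618 0.469 0.631
outer loop
vertex -4.281 1.445 -1.527
vertex -2.861 1.385 -0.093
vertex -3.544 2.237 -1.395
endloop
endfacet
facet normal -0.676 -0.727 -0.121
outer loop
vertex -3.598 0.593 -0.224
vertex -4.281 1.445 -1.527
vertex -2.796 -0.017 -1.045
endloop
endfacet
facet normal -0.617 0.470 0.631
outer loop
vertex -3.598 0.593 -0.224
vertex -2.861 1.385 -0.093
vertex -4.281 1.445 -1.527
endloop
endfacet
facet normal 0.676 0.727 0.121
outer loop
vertex -3.544 2.237 -1.395
vertex -2.861 1.385 -0.093
vertex -2.742 1.627 -2.216
endloop
endfacet
facet normal 0.618 -0.470 -0.631
outer loop
vertex -2.059 0.775 -0.913
vertex -2.796 -0.017 -1.045
vertex -2.742 1.627 -2.216
endloop
endfacet
facet normal 0.676 0.727 0.121
outer loop
vertex -2.742 1.627 -2.216
vertex -2.861 1.385 -0.093
vertex -2.059 0.775 -0.913
endloop
endfacet
facet normal 0.402 -0.502 0.766
outer loop
vertex -2.059 0.775 -0.913
vertex -3.598 0.593 -0.224
vertex -2.796 -0.017 -1.045
endloop
endfacet
facet normal 0.402 -0.501 0.766
outer loop
vertex -2.861 1.385 -0.093
vertex -3.598 0.593 -0.224
vertex -2.059 0.775 -0.913
endloop
endfacet
facet normal -0.963 -0.006 0.270
outer loop
vertex 2.825 2.503 3.148
vertex 3.063 2.44 3.996
vertex 2.954 3.235 3.626
endloop
endfacet
facet normal -0.869 0.369 -0.330
outer loop
vertex 2.825 2.503 3.148
vertex 2.954 3.235 3.626
vertex 3.251 3.191 2.795
endloop
endfacet
facet normal -0.575 -0.062 -0.816
outer loop
vertex 2.825 2.503 3.148
vertex 3.251 3.191 2.795
vertex 3.543 2.37 2.652
endloop
endfacet
facet normal -0.487 -0.705 -0.516
outer loop
vertex 2.825 2.503 3.148
vertex 3.543 2.37 2.652
vertex 3.427 1.906 3.395
endloop
endfacet
facet normal -0.727 -0.669 0.154
outer loop
vertex 2.825 2.503 3.148
vertex 3.427 1.906 3.395
vertex 3.063 2.44 3.996
endloop
endfacet
facet normal -0.405 0.894 -0.192
outer loop
vertex 3.251 3.191 2.795
vertex 2.954 3.235 3.626
vertex 3.753 3.554 3.425
endloop
endfacet
facet normal -0.558 0.286 0.779
outer loop
vertex 2.954 3.235 3.626
vertex 3.063 2.44 3.996
vertex 3.637 3.09 4.168
endloop
endfacet
facet normal -0.175 -0.786 0.593
outer loop
vertex 3.063 2.44 3.996
vertex 3.427 1.906 3.395
vertex 3.929 2.269 4.025
endloop
endfacet
facet normal 0.213 -0.843 -0.493
outer loop
vertex 3.427 1.906 3.395
vertex 3.543 2.37 2.652
vertex 4.226 2.225 3.194
endloop
endfacet
facet normal 0.071 0.196 -0.978
outer loop
vertex 3.543 2.37 2.652
vertex 3.251 3.191 2.795
vertex 4.117 3.02 2.824
endloop
endfacet
facet normal 0.487 0.705 0.516
outer loop
vertex 4.355 2.957 3.672
vertex 3.753 3.554 3.425
vertex 3.637 3.09 4.168
endloop
endfacet
facet normal 0.575 0.062 0.816
outer loop
vertex 4.355 2.957 3.672
vertex 3.637 3.09 4.168
vertex 3.929 2.269 4.025
endloop
endfacet
facet normal 0.869 -0.369 0.330
outer loop
vertex 4.355 2.957 3.672
vertex 3.929 2.269 4.025
vertex 4.226 2.225 3.194
endloop
endfacet
facet normal 0.963 0.006 -0.270
outer loop
vertex 4.355 2.957 3.672
vertex 4.226 2.225 3.194
vertex 4.117 3.02 2.824
endloop
endfacet
facet normal 0.727 0.669 -0.154
outer loop
vertex 4.355 2.957 3.672
vertex 4.117 3.02 2.824
vertex 3.753 3.554 3.425
endloop
endfacet
facet normal -0.213 0.843 0.493
outer loop
vertex 3.637 3.09 4.168
vertex 3.753 3.554 3.425
vertex 2.954 3.235 3.626
endloop
endfacet
facet normal -0.071 -0.196 0.978
outer loop
vertex 3.929 2.269 4.025
vertex 3.637 3.09 4.168
vertex 3.063 2.44 3.996
endloop
endfacet
facet normal 0.405 -0.894 0.192
outer loop
vertex 4.226 2.225 3.194
vertex 3.929 2.269 4.025
vertex 3.427 1.906 3.395
endloop
endfacet
facet normal 0.558 -0.286 -0.779
outer loop
vertex 4.117 3.02 2.824
vertex 4.226 2.225 3.194
vertex 3.543 2.37 2.652
endloop
endfacet
facet normal 0.175 0.786 -0.593
outer loop
vertex 3.753 3.554 3.425
vertex 4.117 3.02 2.824
vertex 3.251 3.191 2.795
endloop
endfacet

endsolid


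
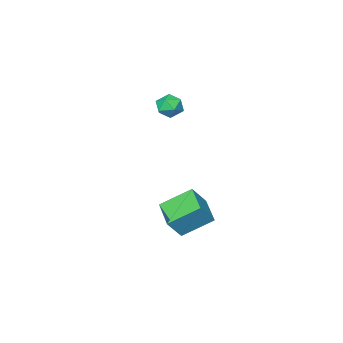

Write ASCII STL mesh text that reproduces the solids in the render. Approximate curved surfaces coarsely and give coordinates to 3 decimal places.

solid 
facet normal -0.609 0.028 -0.793
outer loop
vertex 2.145 0.489 -3.325
vertex 2.922 2.207 -3.861
vertex 3.65 -0.563 -4.519
endloop
endfacet
facet normal -0.396 -0.877 0.273
outer loop
vertex 4.618 -0.607 -3.259
vertex 2.145 0.489 -3.325
vertex 3.65 -0.563 -4.519
endloop
endfacet
facet normal -0.609 0.028 -0.792
outer loop
vertex 3.65 -0.563 -4.519
vertex 2.922 2.207 -3.861
vertex 4.426 1.155 -5.055
endloop
endfacet
facet normal 0.687 -0.480 -0.545
outer loop
vertex 4.426 1.155 -5.055
vertex 4.618 -0.607 -3.259
vertex 3.65 -0.563 -4.519
endloop
endfacet
facet normal -0.687 0.481 0.545
outer loop
vertex 2.145 0.489 -3.325
vertex 3.89 2.163 -2.601
vertex 2.922 2.207 -3.861
endloop
endfacet
facet normal -0.396 -0.877 0.274
outer loop
vertex 3.114 0.445 -2.065
vertex 2.145 0.489 -3.325
vertex 4.618 -0.607 -3.259
endloop
endfacet
facet normal -0.687 0.480 0.545
outer loop
vertex 3.114 0.445 -2.065
vertex 3.89 2.163 -2.601
vertex 2.145 0.489 -3.325
endloop
endfacet
facet normal 0.396 0.877 -0.274
outer loop
vertex 2.922 2.207 -3.861
vertex 3.89 2.163 -2.601
vertex 4.426 1.155 -5.055
endloop
endfacet
facet normal 0.687 -0.481 -0.545
outer loop
vertex 5.395 1.111 -3.795
vertex 4.618 -0.607 -3.259
vertex 4.426 1.155 -5.055
endloop
endfacet
facet normal 0.396 0.877 -0.274
outer loop
vertex 4.426 1.155 -5.055
vertex 3.89 2.163 -2.601
vertex 5.395 1.111 -3.795
endloop
endfacet
facet normal 0.609 -0.028 0.792
outer loop
vertex 5.395 1.111 -3.795
vertex 3.114 0.445 -2.065
vertex 4.618 -0.607 -3.259
endloop
endfacet
facet normal 0.609 -0.028 0.793
outer loop
vertex 3.89 2.163 -2.601
vertex 3.114 0.445 -2.065
vertex 5.395 1.111 -3.795
endloop
endfacet
facet normal -0.088 0.138 0.987
outer loop
vertex 2.48 -1.401 4.119
vertex 2.604 -2.287 4.254
vertex 3.315 -1.728 4.239
endloop
endfacet
facet normal 0.185 0.718 0.671
outer loop
vertex 2.48 -1.401 4.119
vertex 3.315 -1.728 4.239
vertex 3.163 -1.099 3.608
endloop
endfacet
facet normal -0.282 0.942 0.180
outer loop
vertex 2.48 -1.401 4.119
vertex 3.163 -1.099 3.608
vertex 2.358 -1.268 3.233
endloop
endfacet
facet normal -0.844 0.502 0.191
outer loop
vertex 2.48 -1.401 4.119
vertex 2.358 -1.268 3.233
vertex 2.012 -2.002 3.632
endloop
endfacet
facet normal -0.723 0.004 0.690
outer loop
vertex 2.48 -1.401 4.119
vertex 2.012 -2.002 3.632
vertex 2.604 -2.287 4.254
endloop
endfacet
facet normal 0.783 0.524 0.334
outer loop
vertex 3.163 -1.099 3.608
vertex 3.315 -1.728 4.239
vertex 3.708 -1.798 3.428
endloop
endfacet
facet normal 0.342 -0.413 0.844
outer loop
vertex 3.315 -1.728 4.239
vertex 2.604 -2.287 4.254
vertex 3.362 -2.532 3.827
endloop
endfacet
facet normal -0.686 -0.629 0.365
outer loop
vertex 2.604 -2.287 4.254
vertex 2.012 -2.002 3.632
vertex 2.557 -2.701 3.452
endloop
endfacet
facet normal -0.880 0.175 -0.442
outer loop
vertex 2.012 -2.002 3.632
vertex 2.358 -1.268 3.233
vertex 2.405 -2.072 2.821
endloop
endfacet
facet normal 0.028 0.888 -0.460
outer loop
vertex 2.358 -1.268 3.233
vertex 3.163 -1.099 3.608
vertex 3.116 -1.513 2.806
endloop
endfacet
facet normal 0.844 -0.502 -0.191
outer loop
vertex 3.24 -2.399 2.941
vertex 3.708 -1.798 3.428
vertex 3.362 -2.532 3.827
endloop
endfacet
facet normal 0.282 -0.942 -0.180
outer loop
vertex 3.24 -2.399 2.941
vertex 3.362 -2.532 3.827
vertex 2.557 -2.701 3.452
endloop
endfacet
facet normal -0.185 -0.718 -0.671
outer loop
vertex 3.24 -2.399 2.941
vertex 2.557 -2.701 3.452
vertex 2.405 -2.072 2.821
endloop
endfacet
facet normal 0.088 -0.138 -0.987
outer loop
vertex 3.24 -2.399 2.941
vertex 2.405 -2.072 2.821
vertex 3.116 -1.513 2.806
endloop
endfacet
facet normal 0.723 -0.004 -0.690
outer loop
vertex 3.24 -2.399 2.941
vertex 3.116 -1.513 2.806
vertex 3.708 -1.798 3.428
endloop
endfacet
facet normal 0.880 -0.175 0.442
outer loop
vertex 3.362 -2.532 3.827
vertex 3.708 -1.798 3.428
vertex 3.315 -1.728 4.239
endloop
endfacet
facet normal -0.028 -0.888 0.460
outer loop
vertex 2.557 -2.701 3.452
vertex 3.362 -2.532 3.827
vertex 2.604 -2.287 4.254
endloop
endfacet
facet normal -0.783 -0.524 -0.334
outer loop
vertex 2.405 -2.072 2.821
vertex 2.557 -2.701 3.452
vertex 2.012 -2.002 3.632
endloop
endfacet
facet normal -0.342 0.413 -0.844
outer loop
vertex 3.116 -1.513 2.806
vertex 2.405 -2.072 2.821
vertex 2.358 -1.268 3.233
endloop
endfacet
facet normal 0.686 0.629 -0.365
outer loop
vertex 3.708 -1.798 3.428
vertex 3.116 -1.513 2.806
vertex 3.163 -1.099 3.608
endloop
endfacet

endsolid


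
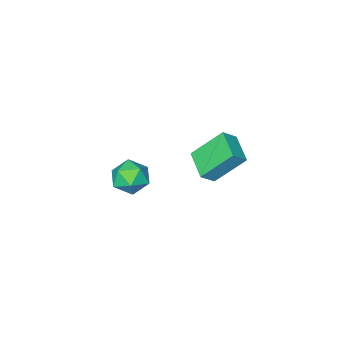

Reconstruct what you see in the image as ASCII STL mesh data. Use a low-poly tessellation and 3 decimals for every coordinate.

solid 
facet normal -0.690 0.588 0.423
outer loop
vertex 2.43 -1.011 3.368
vertex 1.963 -1.801 3.704
vertex 2.657 -1.376 4.246
endloop
endfacet
facet normal -0.057 0.917 0.396
outer loop
vertex 2.43 -1.011 3.368
vertex 2.657 -1.376 4.246
vertex 3.366 -1.072 3.645
endloop
endfacet
facet normal 0.147 0.947 -0.287
outer loop
vertex 2.43 -1.011 3.368
vertex 3.366 -1.072 3.645
vertex 3.109 -1.309 2.731
endloop
endfacet
facet normal -0.361 0.636 -0.682
outer loop
vertex 2.43 -1.011 3.368
vertex 3.109 -1.309 2.731
vertex 2.243 -1.76 2.768
endloop
endfacet
facet normal -0.877 0.414 -0.244
outer loop
vertex 2.43 -1.011 3.368
vertex 2.243 -1.76 2.768
vertex 1.963 -1.801 3.704
endloop
endfacet
facet normal 0.415 0.515 0.750
outer loop
vertex 3.366 -1.072 3.645
vertex 2.657 -1.376 4.246
vertex 3.477 -1.9 4.152
endloop
endfacet
facet normal -0.609 -0.018 0.793
outer loop
vertex 2.657 -1.376 4.246
vertex 1.963 -1.801 3.704
vertex 2.611 -2.351 4.189
endloop
endfacet
facet normal -0.911 -0.297 -0.286
outer loop
vertex 1.963 -1.801 3.704
vertex 2.243 -1.76 2.768
vertex 2.354 -2.588 3.275
endloop
endfacet
facet normal -0.075 0.062 -0.995
outer loop
vertex 2.243 -1.76 2.768
vertex 3.109 -1.309 2.731
vertex 3.063 -2.284 2.674
endloop
endfacet
facet normal 0.745 0.564 -0.356
outer loop
vertex 3.109 -1.309 2.731
vertex 3.366 -1.072 3.645
vertex 3.757 -1.859 3.216
endloop
endfacet
facet normal 0.361 -0.636 0.682
outer loop
vertex 3.29 -2.649 3.552
vertex 3.477 -1.9 4.152
vertex 2.611 -2.351 4.189
endloop
endfacet
facet normal -0.147 -0.947 0.287
outer loop
vertex 3.29 -2.649 3.552
vertex 2.611 -2.351 4.189
vertex 2.354 -2.588 3.275
endloop
endfacet
facet normal 0.057 -0.917 -0.396
outer loop
vertex 3.29 -2.649 3.552
vertex 2.354 -2.588 3.275
vertex 3.063 -2.284 2.674
endloop
endfacet
facet normal 0.690 -0.588 -0.423
outer loop
vertex 3.29 -2.649 3.552
vertex 3.063 -2.284 2.674
vertex 3.757 -1.859 3.216
endloop
endfacet
facet normal 0.877 -0.414 0.244
outer loop
vertex 3.29 -2.649 3.552
vertex 3.757 -1.859 3.216
vertex 3.477 -1.9 4.152
endloop
endfacet
facet normal 0.075 -0.062 0.995
outer loop
vertex 2.611 -2.351 4.189
vertex 3.477 -1.9 4.152
vertex 2.657 -1.376 4.246
endloop
endfacet
facet normal -0.745 -0.564 0.356
outer loop
vertex 2.354 -2.588 3.275
vertex 2.611 -2.351 4.189
vertex 1.963 -1.801 3.704
endloop
endfacet
facet normal -0.415 -0.515 -0.750
outer loop
vertex 3.063 -2.284 2.674
vertex 2.354 -2.588 3.275
vertex 2.243 -1.76 2.768
endloop
endfacet
facet normal 0.609 0.018 -0.793
outer loop
vertex 3.757 -1.859 3.216
vertex 3.063 -2.284 2.674
vertex 3.109 -1.309 2.731
endloop
endfacet
facet normal 0.911 0.297 0.286
outer loop
vertex 3.477 -1.9 4.152
vertex 3.757 -1.859 3.216
vertex 3.366 -1.072 3.645
endloop
endfacet
facet normal -0.565 0.402 0.721
outer loop
vertex -3.072 -2.952 2.879
vertex -2.538 -1.467 2.47
vertex -3.799 -2.861 2.258
endloop
endfacet
facet normal -0.328 -0.911 0.251
outer loop
vertex -2.602 -3.713 0.73
vertex -3.072 -2.952 2.879
vertex -3.799 -2.861 2.258
endloop
endfacet
facet normal -0.565 0.401 0.721
outer loop
vertex -3.799 -2.861 2.258
vertex -2.538 -1.467 2.47
vertex -3.265 -1.376 1.85
endloop
endfacet
facet normal -0.757 0.095 -0.646
outer loop
vertex -3.265 -1.376 1.85
vertex -2.602 -3.713 0.73
vertex -3.799 -2.861 2.258
endloop
endfacet
facet normal 0.757 -0.094 0.646
outer loop
vertex -3.072 -2.952 2.879
vertex -1.341 -2.319 0.942
vertex -2.538 -1.467 2.47
endloop
endfacet
facet normal -0.328 -0.911 0.251
outer loop
vertex -1.875 -3.804 1.35
vertex -3.072 -2.952 2.879
vertex -2.602 -3.713 0.73
endloop
endfacet
facet normal 0.757 -0.095 0.646
outer loop
vertex -1.875 -3.804 1.35
vertex -1.341 -2.319 0.942
vertex -3.072 -2.952 2.879
endloop
endfacet
facet normal 0.328 0.911 -0.251
outer loop
vertex -2.538 -1.467 2.47
vertex -1.341 -2.319 0.942
vertex -3.265 -1.376 1.85
endloop
endfacet
facet normal -0.758 0.095 -0.646
outer loop
vertex -2.068 -2.228 0.321
vertex -2.602 -3.713 0.73
vertex -3.265 -1.376 1.85
endloop
endfacet
facet normal 0.328 0.911 -0.251
outer loop
vertex -3.265 -1.376 1.85
vertex -1.341 -2.319 0.942
vertex -2.068 -2.228 0.321
endloop
endfacet
facet normal 0.565 -0.402 -0.721
outer loop
vertex -2.068 -2.228 0.321
vertex -1.875 -3.804 1.35
vertex -2.602 -3.713 0.73
endloop
endfacet
facet normal 0.565 -0.401 -0.721
outer loop
vertex -1.341 -2.319 0.942
vertex -1.875 -3.804 1.35
vertex -2.068 -2.228 0.321
endloop
endfacet

endsolid


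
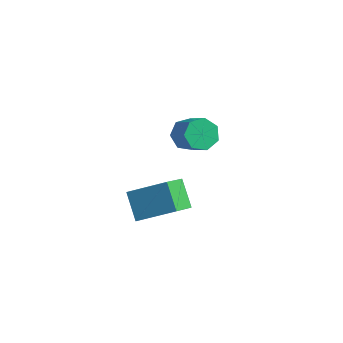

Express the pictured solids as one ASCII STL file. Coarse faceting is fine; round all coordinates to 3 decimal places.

solid 
facet normal -0.638 0.345 -0.689
outer loop
vertex -0.819 4.3 -0.442
vertex -1.496 3.922 -0.004
vertex -1.16 4.74 0.094
endloop
endfacet
facet normal 0.631 0.746 -0.211
outer loop
vertex -0.819 4.3 -0.442
vertex -1.16 4.74 0.094
vertex 0.373 3.656 0.847
endloop
endfacet
facet normal 0.632 0.746 -0.212
outer loop
vertex 0.373 3.656 0.847
vertex -1.16 4.74 0.094
vertex 0.033 4.096 1.382
endloop
endfacet
facet normal 0.637 -0.345 0.689
outer loop
vertex 0.373 3.656 0.847
vertex 0.033 4.096 1.382
vertex -0.304 3.278 1.284
endloop
endfacet
facet normal -0.637 0.344 -0.690
outer loop
vertex -1.16 4.74 0.094
vertex -1.496 3.922 -0.004
vertex -1.754 4.565 0.555
endloop
endfacet
facet normal 0.050 0.911 0.410
outer loop
vertex -1.16 4.74 0.094
vertex -1.754 4.565 0.555
vertex 0.033 4.096 1.382
endloop
endfacet
facet normal 0.050 0.911 0.409
outer loop
vertex 0.033 4.096 1.382
vertex -1.754 4.565 0.555
vertex -0.561 3.921 1.844
endloop
endfacet
facet normal 0.637 -0.345 0.689
outer loop
vertex 0.033 4.096 1.382
vertex -0.561 3.921 1.844
vertex -0.304 3.278 1.284
endloop
endfacet
facet normal -0.638 0.343 -0.689
outer loop
vertex -1.754 4.565 0.555
vertex -1.496 3.922 -0.004
vertex -2.153 3.905 0.596
endloop
endfacet
facet normal -0.571 0.390 0.723
outer loop
vertex -1.754 4.565 0.555
vertex -2.153 3.905 0.596
vertex -0.561 3.921 1.844
endloop
endfacet
facet normal -0.571 0.390 0.723
outer loop
vertex -0.561 3.921 1.844
vertex -2.153 3.905 0.596
vertex -0.961 3.261 1.884
endloop
endfacet
facet normal 0.638 -0.345 0.689
outer loop
vertex -0.561 3.921 1.844
vertex -0.961 3.261 1.884
vertex -0.304 3.278 1.284
endloop
endfacet
facet normal -0.638 0.345 -0.689
outer loop
vertex -2.153 3.905 0.596
vertex -1.496 3.922 -0.004
vertex -2.058 3.258 0.184
endloop
endfacet
facet normal -0.760 -0.425 0.491
outer loop
vertex -2.153 3.905 0.596
vertex -2.058 3.258 0.184
vertex -0.961 3.261 1.884
endloop
endfacet
facet normal -0.761 -0.424 0.492
outer loop
vertex -0.961 3.261 1.884
vertex -2.058 3.258 0.184
vertex -0.866 2.614 1.473
endloop
endfacet
facet normal 0.638 -0.344 0.689
outer loop
vertex -0.961 3.261 1.884
vertex -0.866 2.614 1.473
vertex -0.304 3.278 1.284
endloop
endfacet
facet normal -0.638 0.345 -0.689
outer loop
vertex -2.058 3.258 0.184
vertex -1.496 3.922 -0.004
vertex -1.54 3.111 -0.369
endloop
endfacet
facet normal -0.378 -0.919 -0.110
outer loop
vertex -2.058 3.258 0.184
vertex -1.54 3.111 -0.369
vertex -0.866 2.614 1.473
endloop
endfacet
facet normal -0.378 -0.919 -0.110
outer loop
vertex -0.866 2.614 1.473
vertex -1.54 3.111 -0.369
vertex -0.348 2.467 0.92
endloop
endfacet
facet normal 0.638 -0.344 0.689
outer loop
vertex -0.866 2.614 1.473
vertex -0.348 2.467 0.92
vertex -0.304 3.278 1.284
endloop
endfacet
facet normal -0.639 0.344 -0.688
outer loop
vertex -1.54 3.111 -0.369
vertex -1.496 3.922 -0.004
vertex -0.989 3.575 -0.648
endloop
endfacet
facet normal 0.290 -0.722 -0.629
outer loop
vertex -1.54 3.111 -0.369
vertex -0.989 3.575 -0.648
vertex -0.348 2.467 0.92
endloop
endfacet
facet normal 0.289 -0.722 -0.628
outer loop
vertex -0.348 2.467 0.92
vertex -0.989 3.575 -0.648
vertex 0.204 2.931 0.641
endloop
endfacet
facet normal 0.638 -0.344 0.689
outer loop
vertex -0.348 2.467 0.92
vertex 0.204 2.931 0.641
vertex -0.304 3.278 1.284
endloop
endfacet
facet normal -0.638 0.345 -0.688
outer loop
vertex -0.989 3.575 -0.648
vertex -1.496 3.922 -0.004
vertex -0.819 4.3 -0.442
endloop
endfacet
facet normal 0.738 0.018 -0.674
outer loop
vertex -0.989 3.575 -0.648
vertex -0.819 4.3 -0.442
vertex 0.204 2.931 0.641
endloop
endfacet
facet normal 0.739 0.019 -0.674
outer loop
vertex 0.204 2.931 0.641
vertex -0.819 4.3 -0.442
vertex 0.373 3.656 0.847
endloop
endfacet
facet normal 0.637 -0.344 0.689
outer loop
vertex 0.204 2.931 0.641
vertex 0.373 3.656 0.847
vertex -0.304 3.278 1.284
endloop
endfacet
facet normal -0.778 -0.408 -0.478
outer loop
vertex 0.153 -2.9 0.552
vertex -0.814 -2.182 1.512
vertex 0.1 -1.574 -0.493
endloop
endfacet
facet normal 0.628 -0.466 -0.623
outer loop
vertex 1.694 -0.738 0.488
vertex 0.153 -2.9 0.552
vertex 0.1 -1.574 -0.493
endloop
endfacet
facet normal -0.778 -0.408 -0.478
outer loop
vertex 0.1 -1.574 -0.493
vertex -0.814 -2.182 1.512
vertex -0.867 -0.856 0.467
endloop
endfacet
facet normal -0.031 0.785 -0.619
outer loop
vertex -0.867 -0.856 0.467
vertex 1.694 -0.738 0.488
vertex 0.1 -1.574 -0.493
endloop
endfacet
facet normal 0.031 -0.785 0.619
outer loop
vertex 0.153 -2.9 0.552
vertex 0.78 -1.346 2.493
vertex -0.814 -2.182 1.512
endloop
endfacet
facet normal 0.628 -0.466 -0.623
outer loop
vertex 1.747 -2.064 1.533
vertex 0.153 -2.9 0.552
vertex 1.694 -0.738 0.488
endloop
endfacet
facet normal 0.031 -0.785 0.619
outer loop
vertex 1.747 -2.064 1.533
vertex 0.78 -1.346 2.493
vertex 0.153 -2.9 0.552
endloop
endfacet
facet normal -0.628 0.466 0.623
outer loop
vertex -0.814 -2.182 1.512
vertex 0.78 -1.346 2.493
vertex -0.867 -0.856 0.467
endloop
endfacet
facet normal -0.031 0.785 -0.619
outer loop
vertex 0.727 -0.02 1.448
vertex 1.694 -0.738 0.488
vertex -0.867 -0.856 0.467
endloop
endfacet
facet normal -0.628 0.466 0.623
outer loop
vertex -0.867 -0.856 0.467
vertex 0.78 -1.346 2.493
vertex 0.727 -0.02 1.448
endloop
endfacet
facet normal 0.778 0.408 0.478
outer loop
vertex 0.727 -0.02 1.448
vertex 1.747 -2.064 1.533
vertex 1.694 -0.738 0.488
endloop
endfacet
facet normal 0.778 0.408 0.478
outer loop
vertex 0.78 -1.346 2.493
vertex 1.747 -2.064 1.533
vertex 0.727 -0.02 1.448
endloop
endfacet

endsolid


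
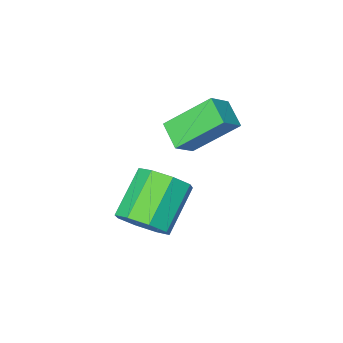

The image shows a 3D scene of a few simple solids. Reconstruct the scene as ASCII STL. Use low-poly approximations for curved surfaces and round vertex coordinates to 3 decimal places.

solid 
facet normal 0.678 0.354 -0.644
outer loop
vertex 5.199 2.935 1.153
vertex 4.548 3.441 0.745
vertex 5.137 3.575 1.439
endloop
endfacet
facet normal 0.729 -0.219 0.649
outer loop
vertex 5.199 2.935 1.153
vertex 5.137 3.575 1.439
vertex 3.922 2.272 2.364
endloop
endfacet
facet normal 0.728 -0.218 0.649
outer loop
vertex 3.922 2.272 2.364
vertex 5.137 3.575 1.439
vertex 3.86 2.913 2.649
endloop
endfacet
facet normal -0.680 -0.352 0.644
outer loop
vertex 3.922 2.272 2.364
vertex 3.86 2.913 2.649
vertex 3.272 2.779 1.955
endloop
endfacet
facet normal 0.679 0.352 -0.644
outer loop
vertex 5.137 3.575 1.439
vertex 4.548 3.441 0.745
vertex 4.731 4.137 1.318
endloop
endfacet
facet normal 0.453 0.488 0.746
outer loop
vertex 5.137 3.575 1.439
vertex 4.731 4.137 1.318
vertex 3.86 2.913 2.649
endloop
endfacet
facet normal 0.454 0.487 0.746
outer loop
vertex 3.86 2.913 2.649
vertex 4.731 4.137 1.318
vertex 3.454 3.475 2.529
endloop
endfacet
facet normal -0.679 -0.353 0.644
outer loop
vertex 3.86 2.913 2.649
vertex 3.454 3.475 2.529
vertex 3.272 2.779 1.955
endloop
endfacet
facet normal 0.680 0.351 -0.644
outer loop
vertex 4.731 4.137 1.318
vertex 4.548 3.441 0.745
vertex 4.218 4.292 0.861
endloop
endfacet
facet normal -0.087 0.910 0.406
outer loop
vertex 4.731 4.137 1.318
vertex 4.218 4.292 0.861
vertex 3.454 3.475 2.529
endloop
endfacet
facet normal -0.088 0.910 0.405
outer loop
vertex 3.454 3.475 2.529
vertex 4.218 4.292 0.861
vertex 2.941 3.629 2.072
endloop
endfacet
facet normal -0.679 -0.353 0.643
outer loop
vertex 3.454 3.475 2.529
vertex 2.941 3.629 2.072
vertex 3.272 2.779 1.955
endloop
endfacet
facet normal 0.679 0.351 -0.644
outer loop
vertex 4.218 4.292 0.861
vertex 4.548 3.441 0.745
vertex 3.898 3.948 0.336
endloop
endfacet
facet normal -0.577 0.798 -0.171
outer loop
vertex 4.218 4.292 0.861
vertex 3.898 3.948 0.336
vertex 2.941 3.629 2.072
endloop
endfacet
facet normal -0.577 0.798 -0.171
outer loop
vertex 2.941 3.629 2.072
vertex 3.898 3.948 0.336
vertex 2.621 3.285 1.547
endloop
endfacet
facet normal -0.678 -0.353 0.645
outer loop
vertex 2.941 3.629 2.072
vertex 2.621 3.285 1.547
vertex 3.272 2.779 1.955
endloop
endfacet
facet normal 0.680 0.352 -0.644
outer loop
vertex 3.898 3.948 0.336
vertex 4.548 3.441 0.745
vertex 3.96 3.307 0.051
endloop
endfacet
facet normal -0.729 0.218 -0.649
outer loop
vertex 3.898 3.948 0.336
vertex 3.96 3.307 0.051
vertex 2.621 3.285 1.547
endloop
endfacet
facet normal -0.729 0.219 -0.649
outer loop
vertex 2.621 3.285 1.547
vertex 3.96 3.307 0.051
vertex 2.683 2.645 1.261
endloop
endfacet
facet normal -0.678 -0.354 0.644
outer loop
vertex 2.621 3.285 1.547
vertex 2.683 2.645 1.261
vertex 3.272 2.779 1.955
endloop
endfacet
facet normal 0.679 0.353 -0.644
outer loop
vertex 3.96 3.307 0.051
vertex 4.548 3.441 0.745
vertex 4.366 2.745 0.171
endloop
endfacet
facet normal -0.454 -0.487 -0.746
outer loop
vertex 3.96 3.307 0.051
vertex 4.366 2.745 0.171
vertex 2.683 2.645 1.261
endloop
endfacet
facet normal -0.454 -0.488 -0.745
outer loop
vertex 2.683 2.645 1.261
vertex 4.366 2.745 0.171
vertex 3.089 2.083 1.382
endloop
endfacet
facet normal -0.679 -0.352 0.644
outer loop
vertex 2.683 2.645 1.261
vertex 3.089 2.083 1.382
vertex 3.272 2.779 1.955
endloop
endfacet
facet normal 0.679 0.353 -0.643
outer loop
vertex 4.366 2.745 0.171
vertex 4.548 3.441 0.745
vertex 4.879 2.591 0.628
endloop
endfacet
facet normal 0.088 -0.910 -0.405
outer loop
vertex 4.366 2.745 0.171
vertex 4.879 2.591 0.628
vertex 3.089 2.083 1.382
endloop
endfacet
facet normal 0.087 -0.910 -0.406
outer loop
vertex 3.089 2.083 1.382
vertex 4.879 2.591 0.628
vertex 3.602 1.928 1.839
endloop
endfacet
facet normal -0.680 -0.351 0.644
outer loop
vertex 3.089 2.083 1.382
vertex 3.602 1.928 1.839
vertex 3.272 2.779 1.955
endloop
endfacet
facet normal 0.678 0.353 -0.645
outer loop
vertex 4.879 2.591 0.628
vertex 4.548 3.441 0.745
vertex 5.199 2.935 1.153
endloop
endfacet
facet normal 0.577 -0.798 0.171
outer loop
vertex 4.879 2.591 0.628
vertex 5.199 2.935 1.153
vertex 3.602 1.928 1.839
endloop
endfacet
facet normal 0.577 -0.798 0.171
outer loop
vertex 3.602 1.928 1.839
vertex 5.199 2.935 1.153
vertex 3.922 2.272 2.364
endloop
endfacet
facet normal -0.679 -0.351 0.644
outer loop
vertex 3.602 1.928 1.839
vertex 3.922 2.272 2.364
vertex 3.272 2.779 1.955
endloop
endfacet
facet normal -0.792 -0.190 -0.580
outer loop
vertex 0.982 2.752 4.568
vertex 1.133 3.661 4.064
vertex 2.127 1.857 3.299
endloop
endfacet
facet normal -0.145 -0.865 0.480
outer loop
vertex 2.887 2.039 3.856
vertex 0.982 2.752 4.568
vertex 2.127 1.857 3.299
endloop
endfacet
facet normal -0.792 -0.190 -0.580
outer loop
vertex 2.127 1.857 3.299
vertex 1.133 3.661 4.064
vertex 2.278 2.765 2.795
endloop
endfacet
facet normal 0.593 -0.464 -0.658
outer loop
vertex 2.278 2.765 2.795
vertex 2.887 2.039 3.856
vertex 2.127 1.857 3.299
endloop
endfacet
facet normal -0.593 0.463 0.658
outer loop
vertex 0.982 2.752 4.568
vertex 1.893 3.843 4.621
vertex 1.133 3.661 4.064
endloop
endfacet
facet normal -0.144 -0.865 0.481
outer loop
vertex 1.742 2.935 5.125
vertex 0.982 2.752 4.568
vertex 2.887 2.039 3.856
endloop
endfacet
facet normal -0.594 0.464 0.658
outer loop
vertex 1.742 2.935 5.125
vertex 1.893 3.843 4.621
vertex 0.982 2.752 4.568
endloop
endfacet
facet normal 0.145 0.865 -0.480
outer loop
vertex 1.133 3.661 4.064
vertex 1.893 3.843 4.621
vertex 2.278 2.765 2.795
endloop
endfacet
facet normal 0.594 -0.463 -0.658
outer loop
vertex 3.038 2.948 3.352
vertex 2.887 2.039 3.856
vertex 2.278 2.765 2.795
endloop
endfacet
facet normal 0.144 0.865 -0.480
outer loop
vertex 2.278 2.765 2.795
vertex 1.893 3.843 4.621
vertex 3.038 2.948 3.352
endloop
endfacet
facet normal 0.792 0.190 0.580
outer loop
vertex 3.038 2.948 3.352
vertex 1.742 2.935 5.125
vertex 2.887 2.039 3.856
endloop
endfacet
facet normal 0.792 0.190 0.580
outer loop
vertex 1.893 3.843 4.621
vertex 1.742 2.935 5.125
vertex 3.038 2.948 3.352
endloop
endfacet

endsolid


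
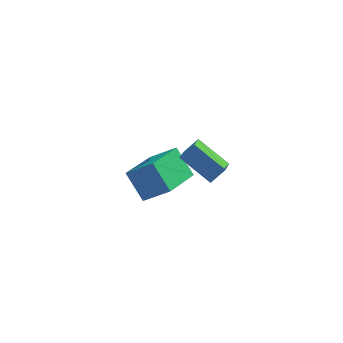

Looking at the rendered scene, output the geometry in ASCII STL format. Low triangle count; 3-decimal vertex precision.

solid 
facet normal -0.671 -0.326 -0.665
outer loop
vertex -0.98 -1.386 2.199
vertex -2.216 -0.643 3.082
vertex -0.822 -0.297 1.506
endloop
endfacet
facet normal 0.730 -0.439 -0.523
outer loop
vertex -0.244 -0.017 2.078
vertex -0.98 -1.386 2.199
vertex -0.822 -0.297 1.506
endloop
endfacet
facet normal -0.672 -0.326 -0.666
outer loop
vertex -0.822 -0.297 1.506
vertex -2.216 -0.643 3.082
vertex -2.057 0.445 2.389
endloop
endfacet
facet normal 0.122 0.837 -0.533
outer loop
vertex -2.057 0.445 2.389
vertex -0.244 -0.017 2.078
vertex -0.822 -0.297 1.506
endloop
endfacet
facet normal -0.122 -0.837 0.533
outer loop
vertex -0.98 -1.386 2.199
vertex -1.638 -0.363 3.654
vertex -2.216 -0.643 3.082
endloop
endfacet
facet normal 0.731 -0.439 -0.522
outer loop
vertex -0.403 -1.105 2.771
vertex -0.98 -1.386 2.199
vertex -0.244 -0.017 2.078
endloop
endfacet
facet normal -0.121 -0.837 0.534
outer loop
vertex -0.403 -1.105 2.771
vertex -1.638 -0.363 3.654
vertex -0.98 -1.386 2.199
endloop
endfacet
facet normal -0.730 0.440 0.523
outer loop
vertex -2.216 -0.643 3.082
vertex -1.638 -0.363 3.654
vertex -2.057 0.445 2.389
endloop
endfacet
facet normal 0.122 0.837 -0.534
outer loop
vertex -1.48 0.726 2.961
vertex -0.244 -0.017 2.078
vertex -2.057 0.445 2.389
endloop
endfacet
facet normal -0.731 0.439 0.522
outer loop
vertex -2.057 0.445 2.389
vertex -1.638 -0.363 3.654
vertex -1.48 0.726 2.961
endloop
endfacet
facet normal 0.671 0.326 0.666
outer loop
vertex -1.48 0.726 2.961
vertex -0.403 -1.105 2.771
vertex -0.244 -0.017 2.078
endloop
endfacet
facet normal 0.672 0.326 0.665
outer loop
vertex -1.638 -0.363 3.654
vertex -0.403 -1.105 2.771
vertex -1.48 0.726 2.961
endloop
endfacet
facet normal -0.477 0.519 0.709
outer loop
vertex -3.379 2.531 -0.491
vertex -2.42 4.361 -1.186
vertex -4.528 2.773 -1.44
endloop
endfacet
facet normal -0.440 -0.840 0.318
outer loop
vertex -3.78 1.959 -2.554
vertex -3.379 2.531 -0.491
vertex -4.528 2.773 -1.44
endloop
endfacet
facet normal -0.476 0.519 0.710
outer loop
vertex -4.528 2.773 -1.44
vertex -2.42 4.361 -1.186
vertex -3.569 4.604 -2.135
endloop
endfacet
facet normal -0.761 0.160 -0.628
outer loop
vertex -3.569 4.604 -2.135
vertex -3.78 1.959 -2.554
vertex -4.528 2.773 -1.44
endloop
endfacet
facet normal 0.761 -0.160 0.628
outer loop
vertex -3.379 2.531 -0.491
vertex -1.672 3.547 -2.3
vertex -2.42 4.361 -1.186
endloop
endfacet
facet normal -0.440 -0.839 0.318
outer loop
vertex -2.631 1.716 -1.605
vertex -3.379 2.531 -0.491
vertex -3.78 1.959 -2.554
endloop
endfacet
facet normal 0.761 -0.160 0.628
outer loop
vertex -2.631 1.716 -1.605
vertex -1.672 3.547 -2.3
vertex -3.379 2.531 -0.491
endloop
endfacet
facet normal 0.440 0.840 -0.318
outer loop
vertex -2.42 4.361 -1.186
vertex -1.672 3.547 -2.3
vertex -3.569 4.604 -2.135
endloop
endfacet
facet normal -0.761 0.160 -0.628
outer loop
vertex -2.821 3.789 -3.249
vertex -3.78 1.959 -2.554
vertex -3.569 4.604 -2.135
endloop
endfacet
facet normal 0.440 0.840 -0.319
outer loop
vertex -3.569 4.604 -2.135
vertex -1.672 3.547 -2.3
vertex -2.821 3.789 -3.249
endloop
endfacet
facet normal 0.476 -0.519 -0.710
outer loop
vertex -2.821 3.789 -3.249
vertex -2.631 1.716 -1.605
vertex -3.78 1.959 -2.554
endloop
endfacet
facet normal 0.477 -0.519 -0.710
outer loop
vertex -1.672 3.547 -2.3
vertex -2.631 1.716 -1.605
vertex -2.821 3.789 -3.249
endloop
endfacet

endsolid


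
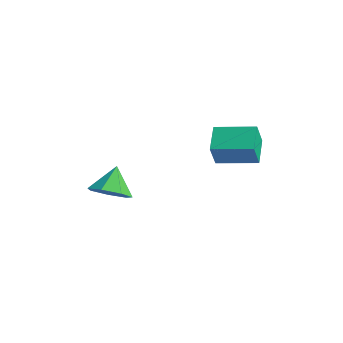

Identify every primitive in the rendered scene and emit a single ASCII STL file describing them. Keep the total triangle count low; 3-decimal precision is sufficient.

solid 
facet normal 0.143 -0.813 -0.564
outer loop
vertex -0.793 -1.939 -3.478
vertex -1.424 -1.668 -4.029
vertex -0.561 -1.497 -4.056
endloop
endfacet
facet normal 0.707 0.396 0.586
outer loop
vertex -0.793 -1.939 -3.478
vertex -0.561 -1.497 -4.056
vertex -1.596 -0.692 -3.351
endloop
endfacet
facet normal 0.143 -0.813 -0.564
outer loop
vertex -0.561 -1.497 -4.056
vertex -1.424 -1.668 -4.029
vertex -0.979 -1.184 -4.613
endloop
endfacet
facet normal 0.609 0.793 -0.011
outer loop
vertex -0.561 -1.497 -4.056
vertex -0.979 -1.184 -4.613
vertex -1.596 -0.692 -3.351
endloop
endfacet
facet normal 0.143 -0.813 -0.565
outer loop
vertex -0.979 -1.184 -4.613
vertex -1.424 -1.668 -4.029
vertex -1.732 -1.235 -4.73
endloop
endfacet
facet normal -0.006 0.931 -0.366
outer loop
vertex -0.979 -1.184 -4.613
vertex -1.732 -1.235 -4.73
vertex -1.596 -0.692 -3.351
endloop
endfacet
facet normal 0.143 -0.813 -0.565
outer loop
vertex -1.732 -1.235 -4.73
vertex -1.424 -1.668 -4.029
vertex -2.253 -1.612 -4.319
endloop
endfacet
facet normal -0.677 0.705 -0.211
outer loop
vertex -1.732 -1.235 -4.73
vertex -2.253 -1.612 -4.319
vertex -1.596 -0.692 -3.351
endloop
endfacet
facet normal 0.142 -0.813 -0.564
outer loop
vertex -2.253 -1.612 -4.319
vertex -1.424 -1.668 -4.029
vertex -2.15 -2.031 -3.689
endloop
endfacet
facet normal -0.897 0.286 0.337
outer loop
vertex -2.253 -1.612 -4.319
vertex -2.15 -2.031 -3.689
vertex -1.596 -0.692 -3.351
endloop
endfacet
facet normal 0.142 -0.813 -0.565
outer loop
vertex -2.15 -2.031 -3.689
vertex -1.424 -1.668 -4.029
vertex -1.5 -2.177 -3.315
endloop
endfacet
facet normal -0.501 -0.011 0.866
outer loop
vertex -2.15 -2.031 -3.689
vertex -1.5 -2.177 -3.315
vertex -1.596 -0.692 -3.351
endloop
endfacet
facet normal 0.144 -0.813 -0.564
outer loop
vertex -1.5 -2.177 -3.315
vertex -1.424 -1.668 -4.029
vertex -0.793 -1.939 -3.478
endloop
endfacet
facet normal 0.213 0.037 0.976
outer loop
vertex -1.5 -2.177 -3.315
vertex -0.793 -1.939 -3.478
vertex -1.596 -0.692 -3.351
endloop
endfacet
facet normal -0.946 -0.267 -0.182
outer loop
vertex 2.248 -0.825 -0.349
vertex 1.913 0.238 -0.166
vertex 2.383 -0.608 -1.367
endloop
endfacet
facet normal 0.297 -0.941 -0.161
outer loop
vertex 3.907 -0.178 -1.074
vertex 2.248 -0.825 -0.349
vertex 2.383 -0.608 -1.367
endloop
endfacet
facet normal -0.946 -0.267 -0.182
outer loop
vertex 2.383 -0.608 -1.367
vertex 1.913 0.238 -0.166
vertex 2.048 0.455 -1.184
endloop
endfacet
facet normal 0.128 0.207 -0.970
outer loop
vertex 2.048 0.455 -1.184
vertex 3.907 -0.178 -1.074
vertex 2.383 -0.608 -1.367
endloop
endfacet
facet normal -0.128 -0.207 0.970
outer loop
vertex 2.248 -0.825 -0.349
vertex 3.437 0.668 0.127
vertex 1.913 0.238 -0.166
endloop
endfacet
facet normal 0.297 -0.941 -0.161
outer loop
vertex 3.772 -0.395 -0.056
vertex 2.248 -0.825 -0.349
vertex 3.907 -0.178 -1.074
endloop
endfacet
facet normal -0.128 -0.207 0.970
outer loop
vertex 3.772 -0.395 -0.056
vertex 3.437 0.668 0.127
vertex 2.248 -0.825 -0.349
endloop
endfacet
facet normal -0.297 0.941 0.161
outer loop
vertex 1.913 0.238 -0.166
vertex 3.437 0.668 0.127
vertex 2.048 0.455 -1.184
endloop
endfacet
facet normal 0.128 0.207 -0.970
outer loop
vertex 3.572 0.885 -0.891
vertex 3.907 -0.178 -1.074
vertex 2.048 0.455 -1.184
endloop
endfacet
facet normal -0.297 0.941 0.161
outer loop
vertex 2.048 0.455 -1.184
vertex 3.437 0.668 0.127
vertex 3.572 0.885 -0.891
endloop
endfacet
facet normal 0.946 0.267 0.182
outer loop
vertex 3.572 0.885 -0.891
vertex 3.772 -0.395 -0.056
vertex 3.907 -0.178 -1.074
endloop
endfacet
facet normal 0.946 0.267 0.182
outer loop
vertex 3.437 0.668 0.127
vertex 3.772 -0.395 -0.056
vertex 3.572 0.885 -0.891
endloop
endfacet

endsolid
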